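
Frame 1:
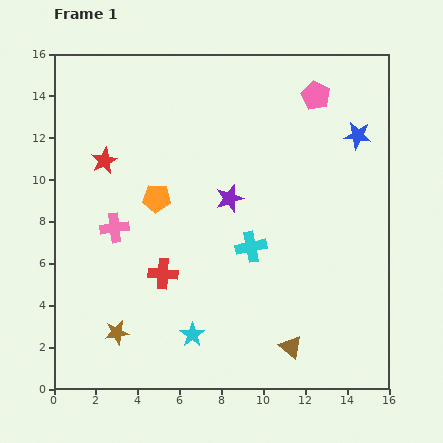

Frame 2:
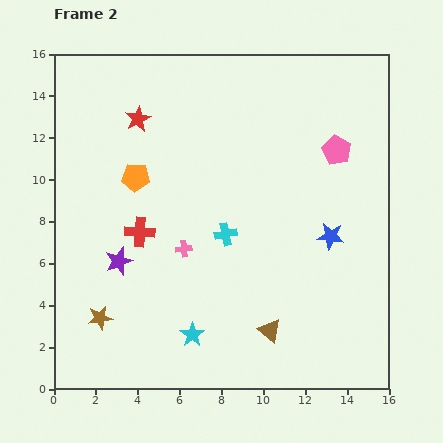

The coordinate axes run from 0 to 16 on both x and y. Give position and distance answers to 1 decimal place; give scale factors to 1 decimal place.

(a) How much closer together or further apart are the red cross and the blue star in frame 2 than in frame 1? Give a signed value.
-2.3

Distance in frame 1: 11.4. Distance in frame 2: 9.1.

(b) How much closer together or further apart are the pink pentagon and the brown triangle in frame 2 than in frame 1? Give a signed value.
-2.9

Distance in frame 1: 12.1. Distance in frame 2: 9.2.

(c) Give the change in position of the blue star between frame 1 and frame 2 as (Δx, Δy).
(-1.3, -4.8)

The blue star was at (14.5, 12.1) in frame 1 and (13.2, 7.3) in frame 2.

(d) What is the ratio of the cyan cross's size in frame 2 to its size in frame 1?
0.7×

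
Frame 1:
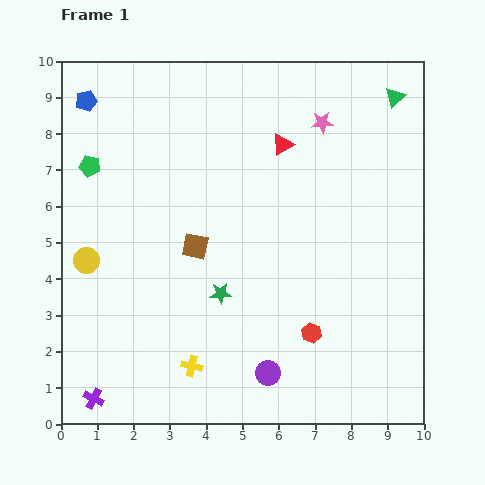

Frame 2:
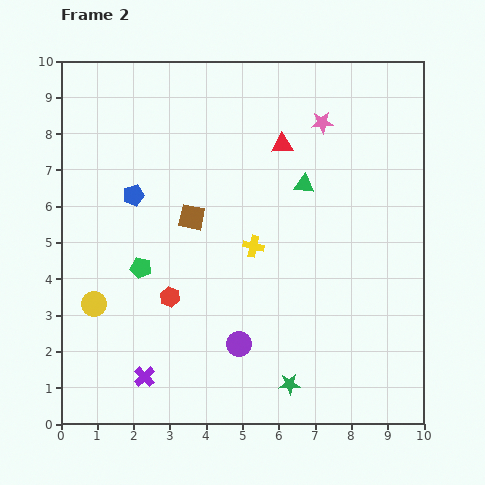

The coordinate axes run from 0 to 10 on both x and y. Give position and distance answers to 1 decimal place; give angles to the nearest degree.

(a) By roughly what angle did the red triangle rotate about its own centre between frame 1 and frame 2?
29° clockwise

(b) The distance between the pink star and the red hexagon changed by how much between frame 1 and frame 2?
+0.6

Distance in frame 1: 5.8. Distance in frame 2: 6.4.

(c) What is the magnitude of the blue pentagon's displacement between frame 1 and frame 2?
2.9

The blue pentagon moved from (0.7, 8.9) to (2.0, 6.3), a distance of √(1.3² + 2.6²) ≈ 2.9.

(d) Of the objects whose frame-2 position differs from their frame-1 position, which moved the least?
the brown square

(moved 0.8)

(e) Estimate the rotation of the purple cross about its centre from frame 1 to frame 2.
20° clockwise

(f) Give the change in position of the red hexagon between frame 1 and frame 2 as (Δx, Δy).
(-3.9, 1.0)

The red hexagon was at (6.9, 2.5) in frame 1 and (3.0, 3.5) in frame 2.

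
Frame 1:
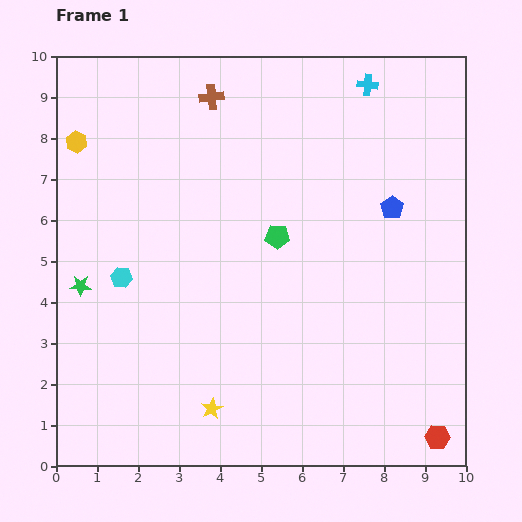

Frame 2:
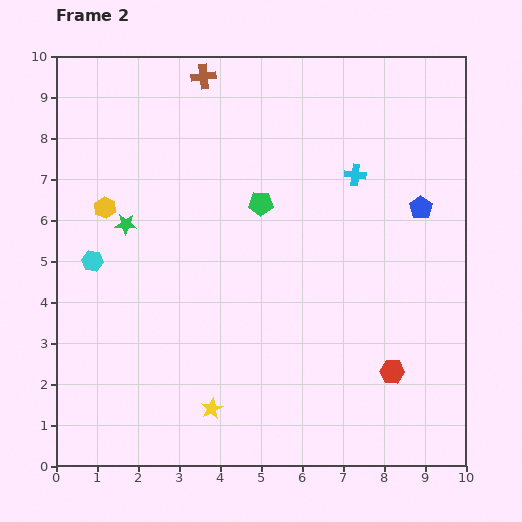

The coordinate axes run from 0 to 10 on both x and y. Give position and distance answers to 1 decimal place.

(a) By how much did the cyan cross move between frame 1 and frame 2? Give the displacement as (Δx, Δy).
(-0.3, -2.2)

The cyan cross was at (7.6, 9.3) in frame 1 and (7.3, 7.1) in frame 2.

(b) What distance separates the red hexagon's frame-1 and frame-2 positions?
1.9

The red hexagon moved from (9.3, 0.7) to (8.2, 2.3), a distance of √(1.1² + 1.6²) ≈ 1.9.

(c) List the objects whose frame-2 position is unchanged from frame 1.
the yellow star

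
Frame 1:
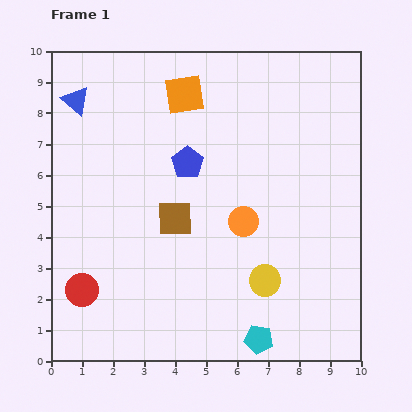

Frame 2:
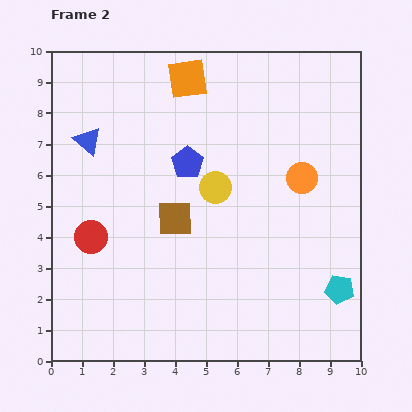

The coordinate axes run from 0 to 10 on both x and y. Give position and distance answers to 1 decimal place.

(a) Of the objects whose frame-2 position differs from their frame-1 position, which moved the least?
the orange square

(moved 0.5)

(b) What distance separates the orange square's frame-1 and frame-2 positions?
0.5

The orange square moved from (4.3, 8.6) to (4.4, 9.1), a distance of √(0.1² + 0.5²) ≈ 0.5.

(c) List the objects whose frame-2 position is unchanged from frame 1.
the brown square, the blue pentagon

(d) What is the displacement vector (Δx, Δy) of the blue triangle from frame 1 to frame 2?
(0.4, -1.3)

The blue triangle was at (0.8, 8.4) in frame 1 and (1.2, 7.1) in frame 2.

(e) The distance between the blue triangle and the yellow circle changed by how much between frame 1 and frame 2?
-4.0

Distance in frame 1: 8.4. Distance in frame 2: 4.4.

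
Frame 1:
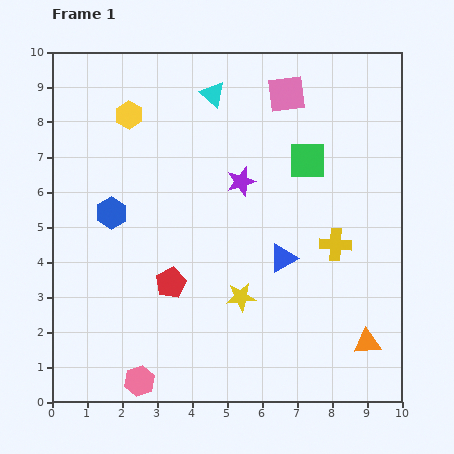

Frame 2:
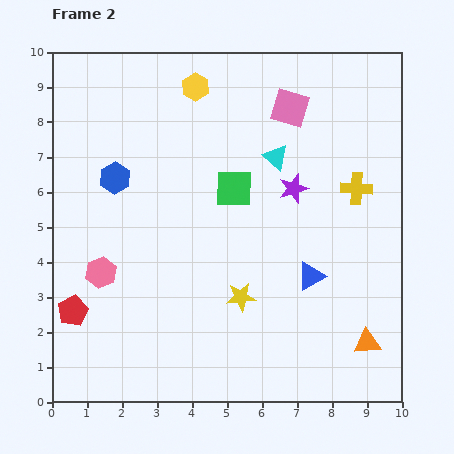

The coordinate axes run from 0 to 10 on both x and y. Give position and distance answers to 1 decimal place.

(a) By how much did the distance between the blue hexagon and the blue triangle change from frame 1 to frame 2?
+1.2

Distance in frame 1: 5.1. Distance in frame 2: 6.3.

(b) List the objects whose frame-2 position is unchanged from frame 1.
the yellow star, the orange triangle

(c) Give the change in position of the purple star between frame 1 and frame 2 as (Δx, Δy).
(1.5, -0.2)

The purple star was at (5.4, 6.3) in frame 1 and (6.9, 6.1) in frame 2.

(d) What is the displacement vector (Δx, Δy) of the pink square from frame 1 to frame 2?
(0.1, -0.4)

The pink square was at (6.7, 8.8) in frame 1 and (6.8, 8.4) in frame 2.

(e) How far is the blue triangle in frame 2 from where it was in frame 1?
0.9

The blue triangle moved from (6.6, 4.1) to (7.4, 3.6), a distance of √(0.8² + 0.5²) ≈ 0.9.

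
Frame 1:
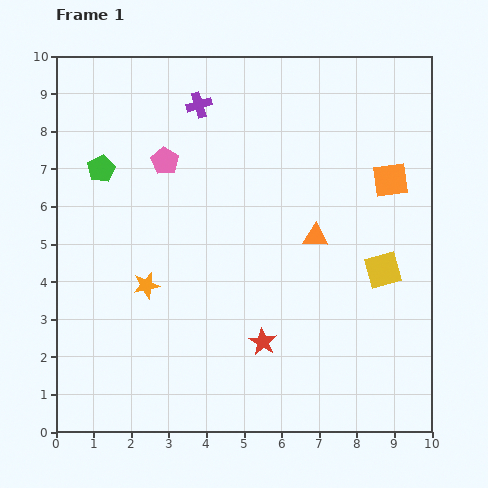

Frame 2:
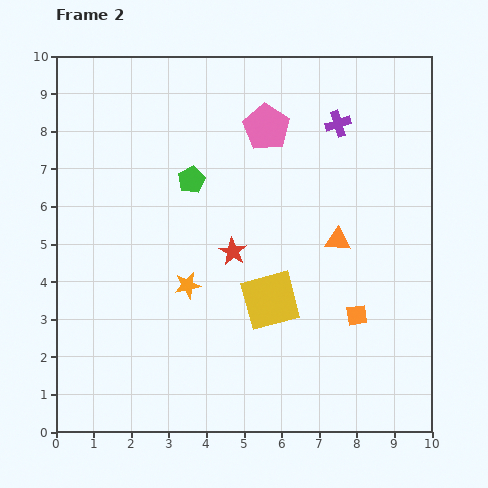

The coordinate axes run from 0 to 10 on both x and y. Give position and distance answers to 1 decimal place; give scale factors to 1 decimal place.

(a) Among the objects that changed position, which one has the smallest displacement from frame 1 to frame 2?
the orange triangle

(moved 0.6)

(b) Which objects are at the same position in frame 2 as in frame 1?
none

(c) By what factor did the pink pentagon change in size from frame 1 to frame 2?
1.7×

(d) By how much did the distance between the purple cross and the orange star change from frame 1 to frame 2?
+0.9

Distance in frame 1: 5.0. Distance in frame 2: 5.9.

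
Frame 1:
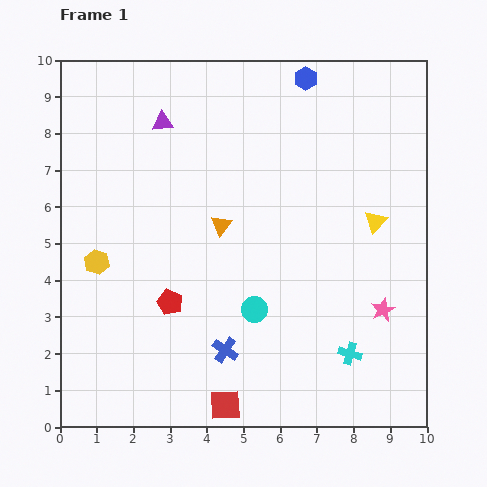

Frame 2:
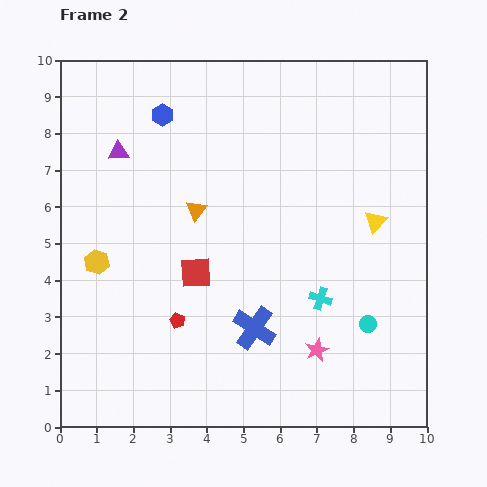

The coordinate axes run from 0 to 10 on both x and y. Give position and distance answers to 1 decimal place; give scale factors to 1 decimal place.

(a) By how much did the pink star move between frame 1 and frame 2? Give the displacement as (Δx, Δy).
(-1.8, -1.1)

The pink star was at (8.8, 3.2) in frame 1 and (7.0, 2.1) in frame 2.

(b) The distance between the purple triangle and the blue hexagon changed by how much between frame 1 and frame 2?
-2.5

Distance in frame 1: 4.1. Distance in frame 2: 1.6.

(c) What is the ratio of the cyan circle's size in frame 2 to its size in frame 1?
0.7×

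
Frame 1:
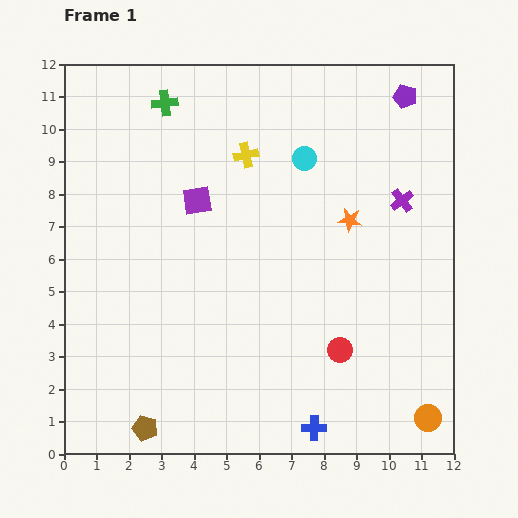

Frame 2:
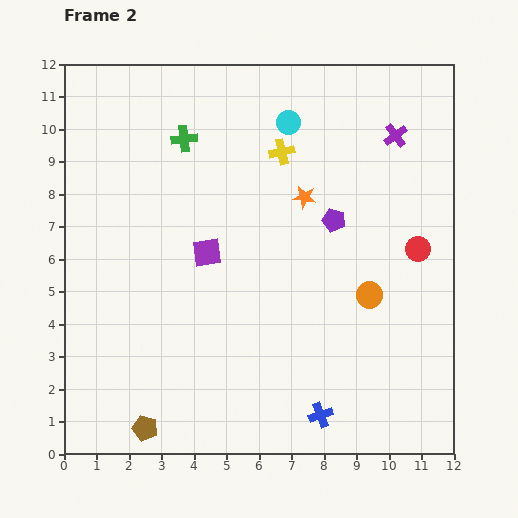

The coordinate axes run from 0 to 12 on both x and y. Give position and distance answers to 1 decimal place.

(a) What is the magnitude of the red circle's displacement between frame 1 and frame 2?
3.9

The red circle moved from (8.5, 3.2) to (10.9, 6.3), a distance of √(2.4² + 3.1²) ≈ 3.9.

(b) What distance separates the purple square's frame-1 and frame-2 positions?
1.6

The purple square moved from (4.1, 7.8) to (4.4, 6.2), a distance of √(0.3² + 1.6²) ≈ 1.6.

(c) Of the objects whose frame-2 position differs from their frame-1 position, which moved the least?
the blue cross

(moved 0.4)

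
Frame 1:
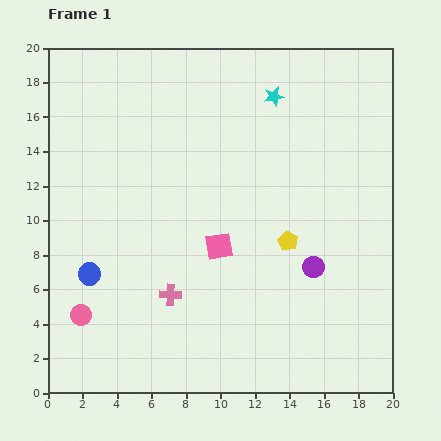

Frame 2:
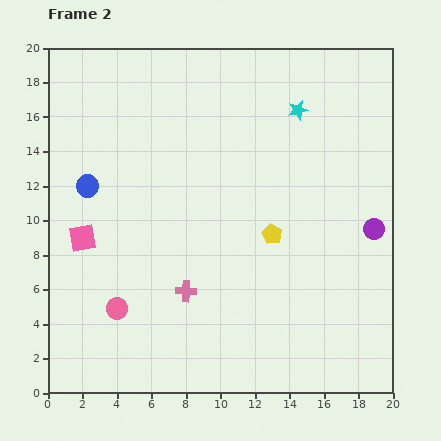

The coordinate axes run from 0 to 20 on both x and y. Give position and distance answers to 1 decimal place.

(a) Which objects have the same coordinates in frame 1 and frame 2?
none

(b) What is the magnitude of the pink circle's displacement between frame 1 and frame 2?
2.1

The pink circle moved from (1.9, 4.5) to (4.0, 4.9), a distance of √(2.1² + 0.4²) ≈ 2.1.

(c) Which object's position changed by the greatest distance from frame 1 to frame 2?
the pink square

(moved 7.9; next 5.1)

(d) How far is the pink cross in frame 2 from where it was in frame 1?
0.9

The pink cross moved from (7.1, 5.7) to (8.0, 5.9), a distance of √(0.9² + 0.2²) ≈ 0.9.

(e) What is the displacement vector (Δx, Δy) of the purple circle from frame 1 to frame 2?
(3.5, 2.2)

The purple circle was at (15.4, 7.3) in frame 1 and (18.9, 9.5) in frame 2.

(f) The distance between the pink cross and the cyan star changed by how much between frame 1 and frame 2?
-0.7

Distance in frame 1: 13.0. Distance in frame 2: 12.3.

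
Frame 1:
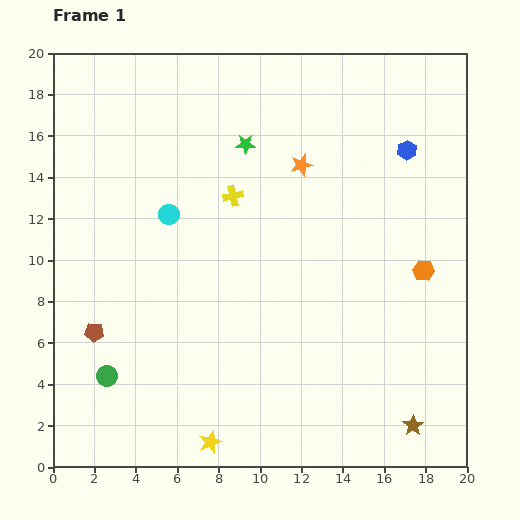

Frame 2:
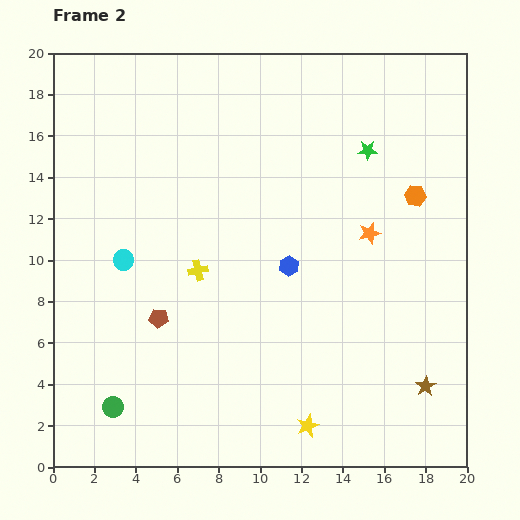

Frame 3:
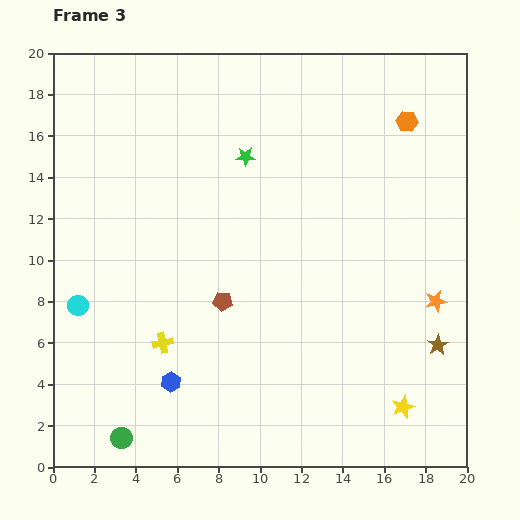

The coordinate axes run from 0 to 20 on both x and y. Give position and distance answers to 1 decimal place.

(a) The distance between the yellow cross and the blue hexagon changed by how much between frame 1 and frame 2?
-4.3

Distance in frame 1: 8.7. Distance in frame 2: 4.4.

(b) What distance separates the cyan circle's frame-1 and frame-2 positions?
3.1

The cyan circle moved from (5.6, 12.2) to (3.4, 10.0), a distance of √(2.2² + 2.2²) ≈ 3.1.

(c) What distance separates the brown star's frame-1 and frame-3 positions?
4.1

The brown star moved from (17.4, 2.0) to (18.6, 5.9), a distance of √(1.2² + 3.9²) ≈ 4.1.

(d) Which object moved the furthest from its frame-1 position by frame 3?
the blue hexagon

(moved 16.0; next 9.5)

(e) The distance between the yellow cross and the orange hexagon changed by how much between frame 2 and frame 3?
+4.8

Distance in frame 2: 11.1. Distance in frame 3: 15.9.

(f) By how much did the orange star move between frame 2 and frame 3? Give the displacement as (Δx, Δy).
(3.2, -3.3)

The orange star was at (15.3, 11.3) in frame 2 and (18.5, 8.0) in frame 3.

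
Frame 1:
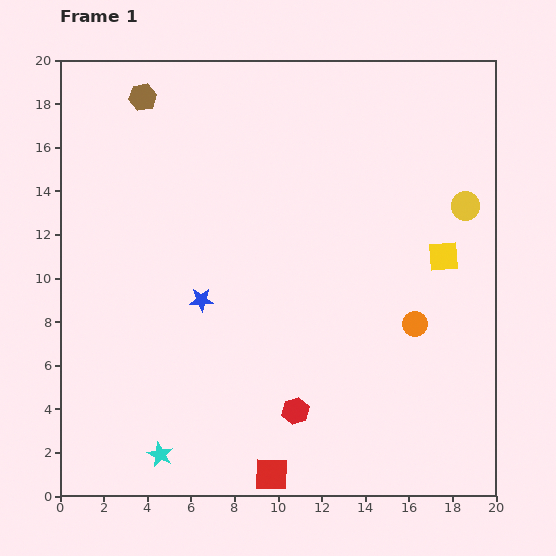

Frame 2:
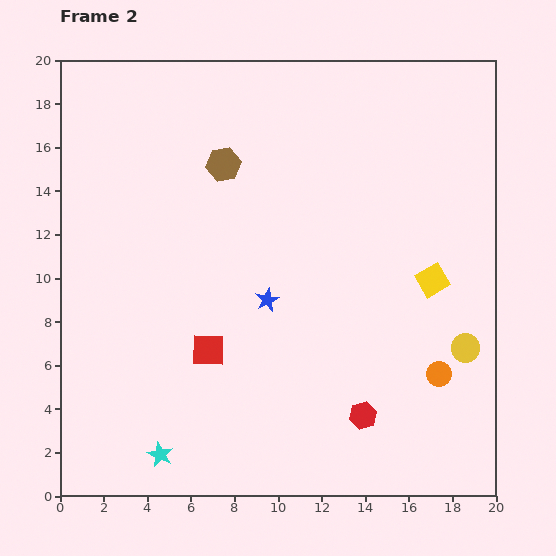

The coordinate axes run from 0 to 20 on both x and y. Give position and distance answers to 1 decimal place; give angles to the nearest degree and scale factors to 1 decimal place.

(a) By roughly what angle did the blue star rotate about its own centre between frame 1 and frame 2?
25° counter-clockwise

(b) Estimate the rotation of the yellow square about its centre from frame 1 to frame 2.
26° counter-clockwise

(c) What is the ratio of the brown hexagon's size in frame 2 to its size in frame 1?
1.3×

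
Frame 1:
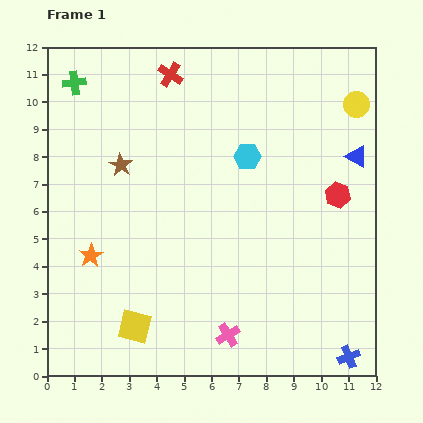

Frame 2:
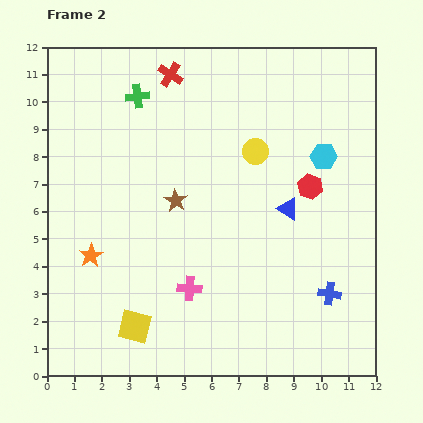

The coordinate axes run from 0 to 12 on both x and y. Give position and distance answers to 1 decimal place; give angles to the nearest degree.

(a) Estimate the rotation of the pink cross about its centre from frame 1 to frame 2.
35° clockwise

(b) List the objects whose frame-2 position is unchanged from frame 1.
the orange star, the yellow square, the red cross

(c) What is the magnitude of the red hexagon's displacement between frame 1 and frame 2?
1.0

The red hexagon moved from (10.6, 6.6) to (9.6, 6.9), a distance of √(1.0² + 0.3²) ≈ 1.0.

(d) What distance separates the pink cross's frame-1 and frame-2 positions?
2.2

The pink cross moved from (6.6, 1.5) to (5.2, 3.2), a distance of √(1.4² + 1.7²) ≈ 2.2.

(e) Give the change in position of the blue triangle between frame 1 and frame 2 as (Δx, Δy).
(-2.5, -1.9)

The blue triangle was at (11.3, 8.0) in frame 1 and (8.8, 6.1) in frame 2.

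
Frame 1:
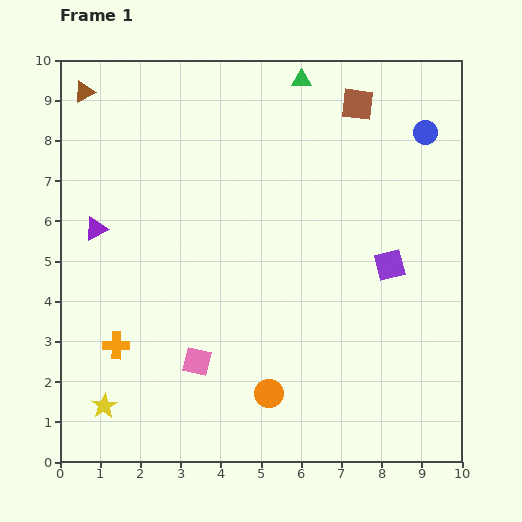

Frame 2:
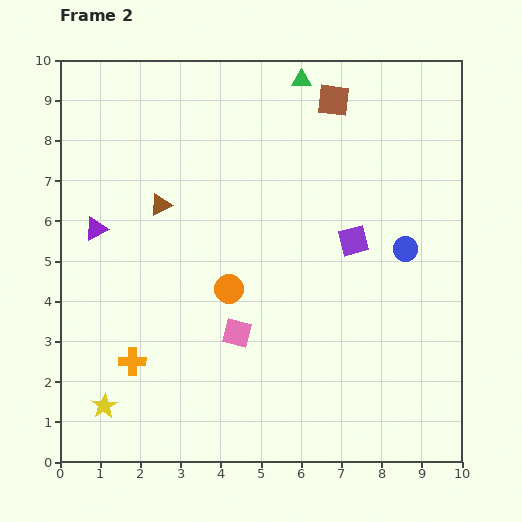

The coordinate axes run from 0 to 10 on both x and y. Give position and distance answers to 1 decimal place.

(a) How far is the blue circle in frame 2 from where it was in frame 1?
2.9

The blue circle moved from (9.1, 8.2) to (8.6, 5.3), a distance of √(0.5² + 2.9²) ≈ 2.9.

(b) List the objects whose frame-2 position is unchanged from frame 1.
the yellow star, the green triangle, the purple triangle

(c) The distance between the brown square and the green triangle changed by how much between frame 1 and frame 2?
-0.6

Distance in frame 1: 1.5. Distance in frame 2: 0.9.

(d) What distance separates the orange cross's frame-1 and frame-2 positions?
0.6

The orange cross moved from (1.4, 2.9) to (1.8, 2.5), a distance of √(0.4² + 0.4²) ≈ 0.6.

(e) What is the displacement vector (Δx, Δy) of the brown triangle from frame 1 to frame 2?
(1.9, -2.8)

The brown triangle was at (0.6, 9.2) in frame 1 and (2.5, 6.4) in frame 2.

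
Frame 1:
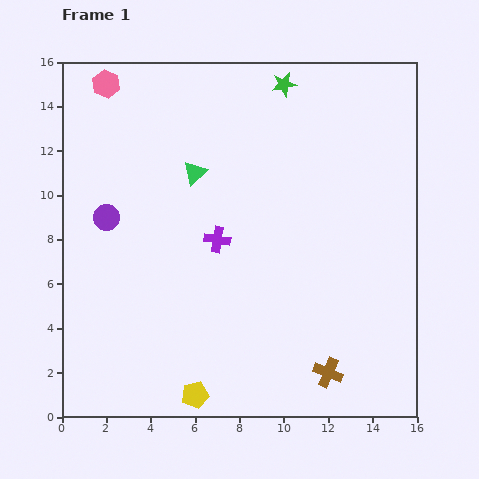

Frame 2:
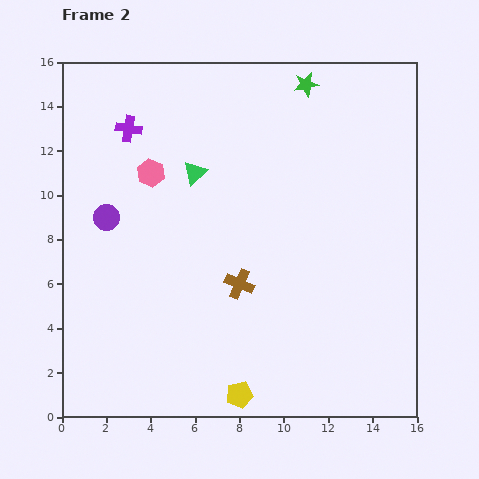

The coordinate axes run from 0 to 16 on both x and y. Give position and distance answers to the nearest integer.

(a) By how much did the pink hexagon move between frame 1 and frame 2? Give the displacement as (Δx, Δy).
(2, -4)

The pink hexagon was at (2, 15) in frame 1 and (4, 11) in frame 2.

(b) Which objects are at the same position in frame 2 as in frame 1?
the purple circle, the green triangle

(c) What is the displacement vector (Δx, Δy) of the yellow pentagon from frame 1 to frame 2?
(2, 0)

The yellow pentagon was at (6, 1) in frame 1 and (8, 1) in frame 2.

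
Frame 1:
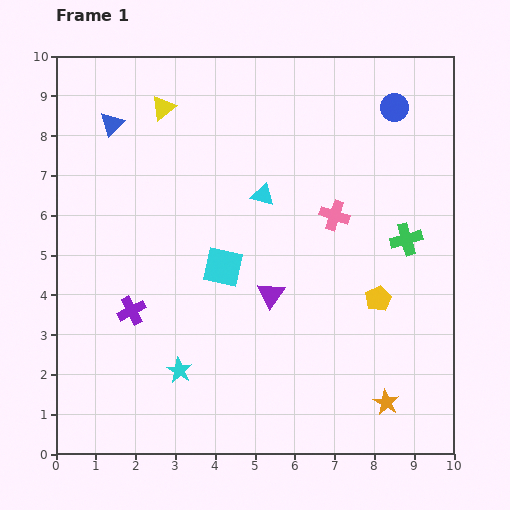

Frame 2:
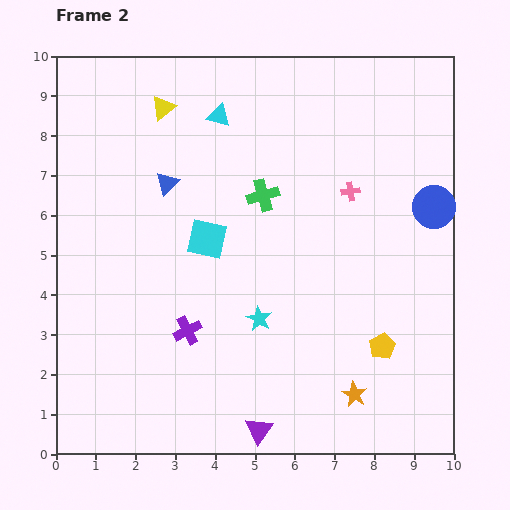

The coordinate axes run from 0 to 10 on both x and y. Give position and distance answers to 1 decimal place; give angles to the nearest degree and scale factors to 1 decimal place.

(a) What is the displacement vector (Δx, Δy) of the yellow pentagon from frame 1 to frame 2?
(0.1, -1.2)

The yellow pentagon was at (8.1, 3.9) in frame 1 and (8.2, 2.7) in frame 2.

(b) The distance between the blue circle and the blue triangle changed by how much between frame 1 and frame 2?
-0.4

Distance in frame 1: 7.1. Distance in frame 2: 6.7.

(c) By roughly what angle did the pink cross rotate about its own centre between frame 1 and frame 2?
27° counter-clockwise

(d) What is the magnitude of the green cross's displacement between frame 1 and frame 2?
3.8

The green cross moved from (8.8, 5.4) to (5.2, 6.5), a distance of √(3.6² + 1.1²) ≈ 3.8.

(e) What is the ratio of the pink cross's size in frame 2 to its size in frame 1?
0.6×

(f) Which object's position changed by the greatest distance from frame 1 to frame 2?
the green cross

(moved 3.8; next 3.4)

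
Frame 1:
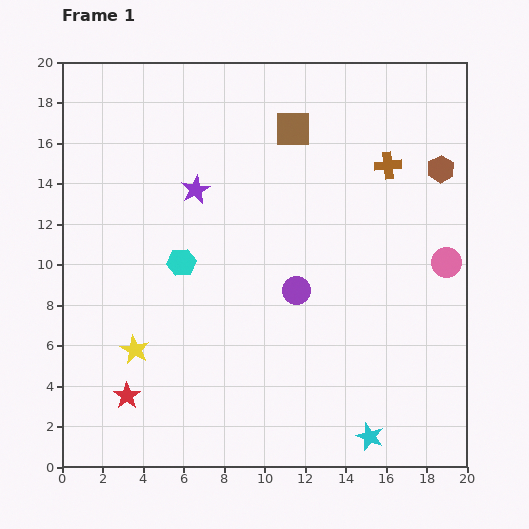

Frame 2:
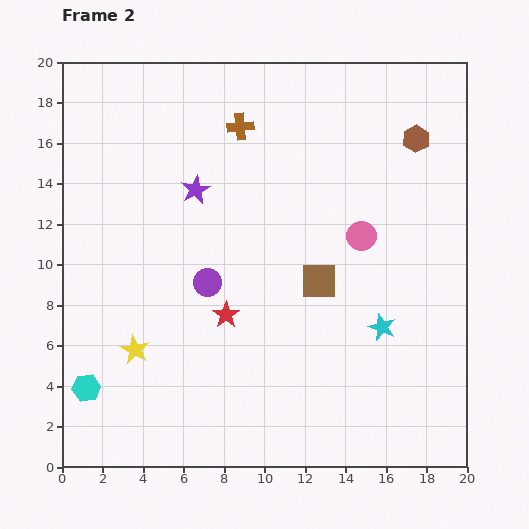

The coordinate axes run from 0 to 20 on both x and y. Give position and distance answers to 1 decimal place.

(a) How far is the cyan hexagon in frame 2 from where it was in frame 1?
7.8

The cyan hexagon moved from (5.9, 10.1) to (1.2, 3.9), a distance of √(4.7² + 6.2²) ≈ 7.8.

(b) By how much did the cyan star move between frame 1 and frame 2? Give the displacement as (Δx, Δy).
(0.6, 5.4)

The cyan star was at (15.2, 1.5) in frame 1 and (15.8, 6.9) in frame 2.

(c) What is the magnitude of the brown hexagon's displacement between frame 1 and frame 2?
1.9

The brown hexagon moved from (18.7, 14.7) to (17.5, 16.2), a distance of √(1.2² + 1.5²) ≈ 1.9.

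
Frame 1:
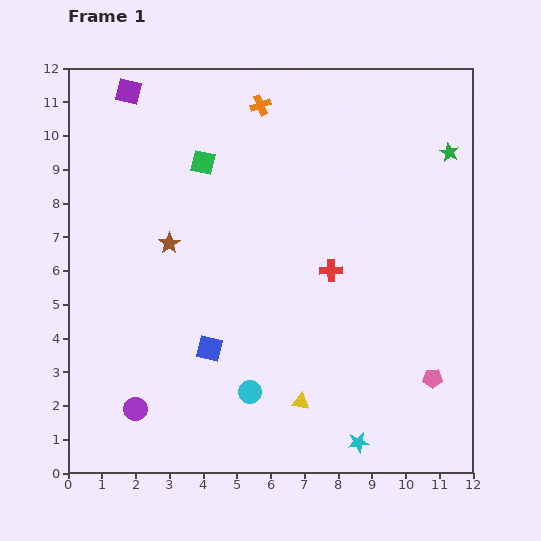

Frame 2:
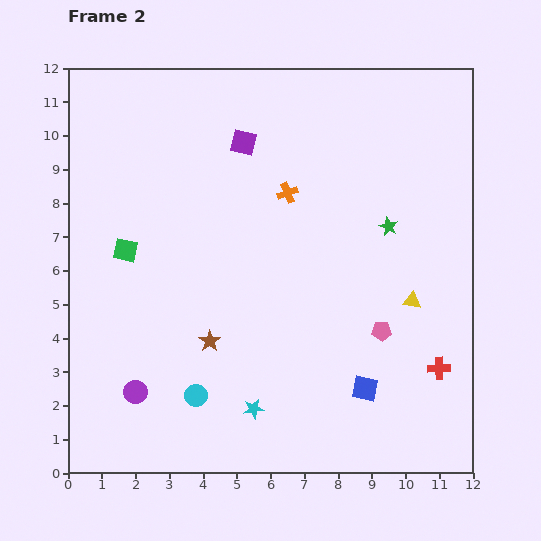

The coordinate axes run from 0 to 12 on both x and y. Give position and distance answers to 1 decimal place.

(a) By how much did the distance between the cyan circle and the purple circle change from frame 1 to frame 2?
-1.6

Distance in frame 1: 3.4. Distance in frame 2: 1.8.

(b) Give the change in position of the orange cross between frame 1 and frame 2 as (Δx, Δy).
(0.8, -2.6)

The orange cross was at (5.7, 10.9) in frame 1 and (6.5, 8.3) in frame 2.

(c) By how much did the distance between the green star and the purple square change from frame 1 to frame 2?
-4.7

Distance in frame 1: 9.7. Distance in frame 2: 5.0.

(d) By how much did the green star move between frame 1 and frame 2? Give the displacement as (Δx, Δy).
(-1.8, -2.2)

The green star was at (11.3, 9.5) in frame 1 and (9.5, 7.3) in frame 2.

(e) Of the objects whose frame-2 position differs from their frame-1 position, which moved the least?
the purple circle

(moved 0.5)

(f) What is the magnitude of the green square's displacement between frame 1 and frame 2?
3.5

The green square moved from (4.0, 9.2) to (1.7, 6.6), a distance of √(2.3² + 2.6²) ≈ 3.5.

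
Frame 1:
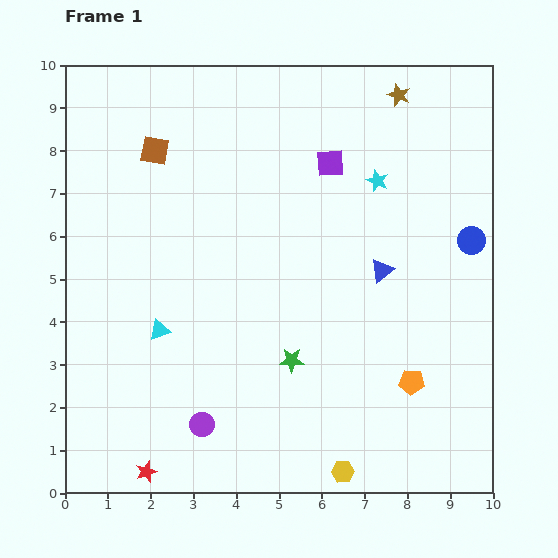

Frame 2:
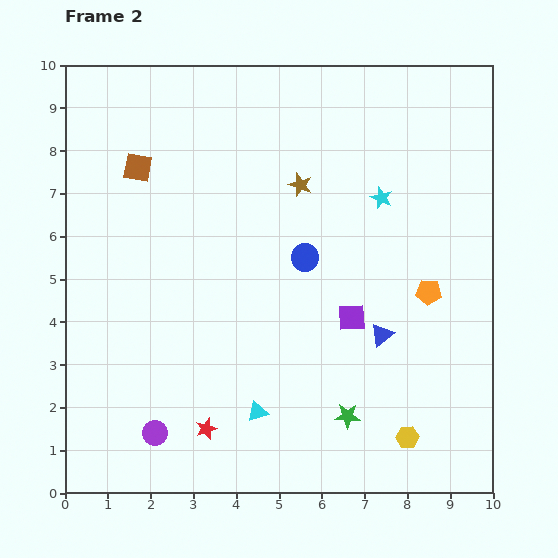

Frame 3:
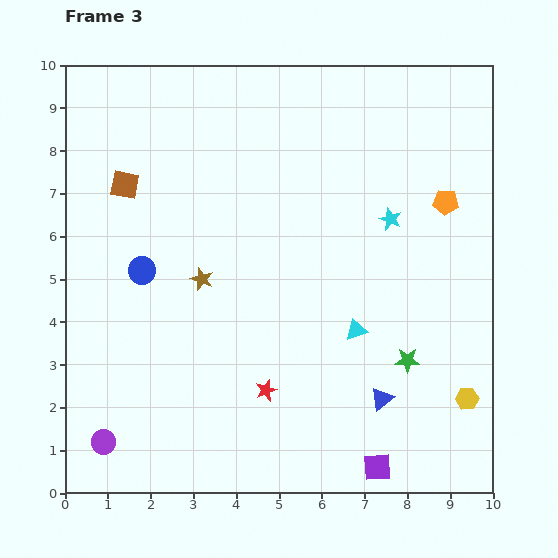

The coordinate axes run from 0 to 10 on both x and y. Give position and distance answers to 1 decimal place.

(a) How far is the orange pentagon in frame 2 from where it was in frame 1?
2.1

The orange pentagon moved from (8.1, 2.6) to (8.5, 4.7), a distance of √(0.4² + 2.1²) ≈ 2.1.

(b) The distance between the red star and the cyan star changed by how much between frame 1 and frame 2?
-1.9

Distance in frame 1: 8.7. Distance in frame 2: 6.8.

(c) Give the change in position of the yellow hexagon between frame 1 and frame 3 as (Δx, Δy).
(2.9, 1.7)

The yellow hexagon was at (6.5, 0.5) in frame 1 and (9.4, 2.2) in frame 3.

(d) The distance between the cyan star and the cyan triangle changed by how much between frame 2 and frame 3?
-3.1

Distance in frame 2: 5.8. Distance in frame 3: 2.7.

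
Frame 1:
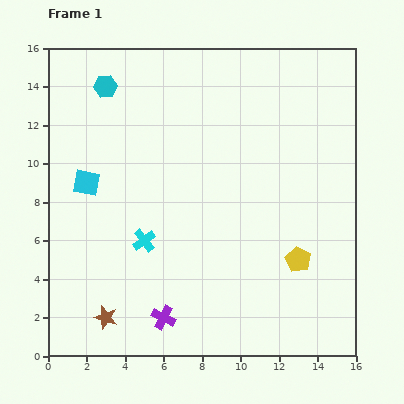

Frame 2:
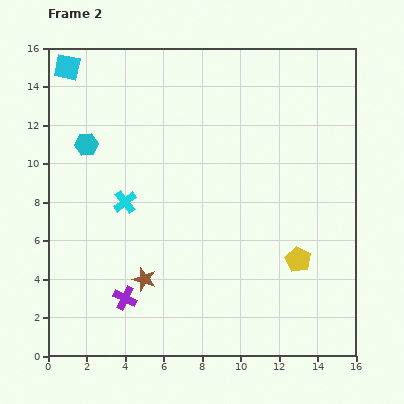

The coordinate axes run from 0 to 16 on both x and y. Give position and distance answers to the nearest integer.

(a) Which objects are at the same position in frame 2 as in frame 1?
the yellow pentagon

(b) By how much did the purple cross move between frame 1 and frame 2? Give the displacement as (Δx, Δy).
(-2, 1)

The purple cross was at (6, 2) in frame 1 and (4, 3) in frame 2.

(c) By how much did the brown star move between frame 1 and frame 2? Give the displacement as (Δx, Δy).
(2, 2)

The brown star was at (3, 2) in frame 1 and (5, 4) in frame 2.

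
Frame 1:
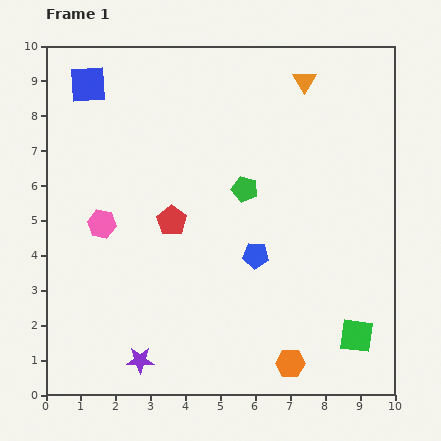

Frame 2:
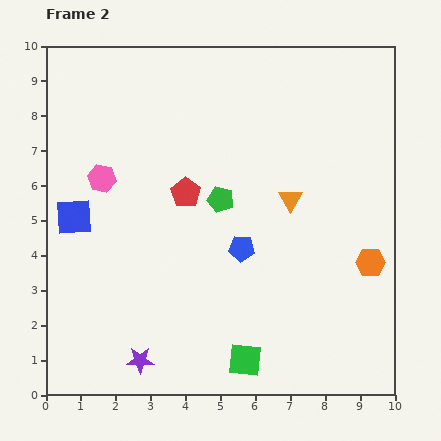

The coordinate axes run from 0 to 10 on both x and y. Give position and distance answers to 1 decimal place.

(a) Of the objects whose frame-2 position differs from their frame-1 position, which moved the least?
the blue pentagon

(moved 0.4)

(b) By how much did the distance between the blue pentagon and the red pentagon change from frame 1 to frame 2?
-0.3

Distance in frame 1: 2.6. Distance in frame 2: 2.3.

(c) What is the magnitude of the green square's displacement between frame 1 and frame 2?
3.3

The green square moved from (8.9, 1.7) to (5.7, 1.0), a distance of √(3.2² + 0.7²) ≈ 3.3.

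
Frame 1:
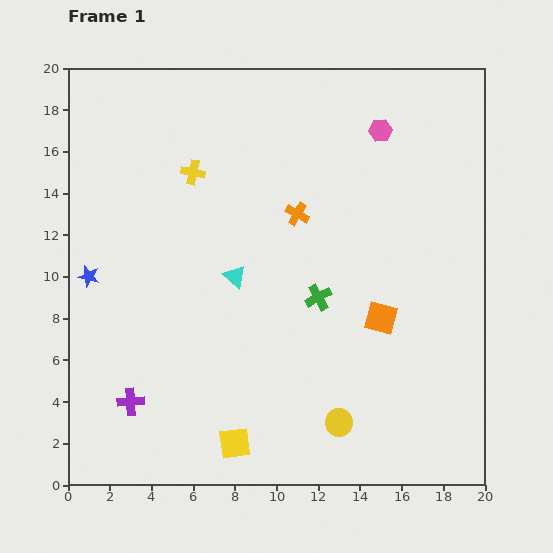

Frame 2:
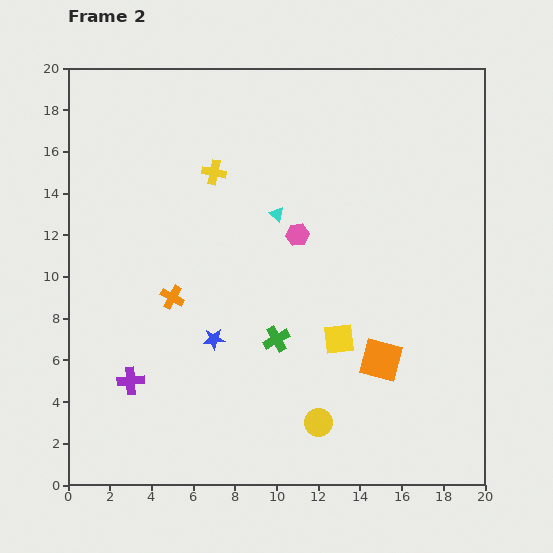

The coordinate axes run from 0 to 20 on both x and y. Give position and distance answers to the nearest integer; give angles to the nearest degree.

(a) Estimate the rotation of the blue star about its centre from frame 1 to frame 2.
17° counter-clockwise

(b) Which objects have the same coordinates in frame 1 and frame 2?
none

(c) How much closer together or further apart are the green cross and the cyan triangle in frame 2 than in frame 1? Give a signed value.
+2

Distance in frame 1: 4. Distance in frame 2: 6.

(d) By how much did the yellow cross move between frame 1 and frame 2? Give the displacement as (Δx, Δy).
(1, 0)

The yellow cross was at (6, 15) in frame 1 and (7, 15) in frame 2.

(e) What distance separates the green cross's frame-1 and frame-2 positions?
3

The green cross moved from (12, 9) to (10, 7), a distance of √(2² + 2²) ≈ 3.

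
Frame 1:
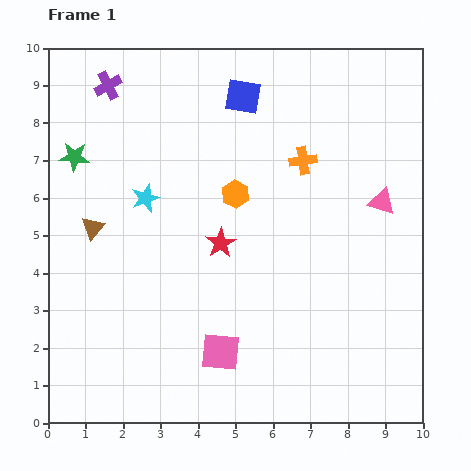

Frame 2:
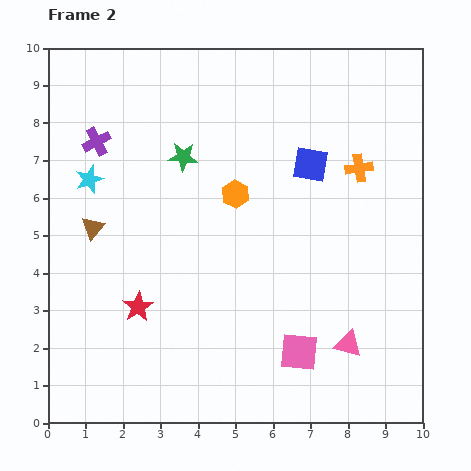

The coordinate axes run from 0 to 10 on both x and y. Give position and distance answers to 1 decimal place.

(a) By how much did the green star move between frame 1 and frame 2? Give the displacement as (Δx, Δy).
(2.9, 0.0)

The green star was at (0.7, 7.1) in frame 1 and (3.6, 7.1) in frame 2.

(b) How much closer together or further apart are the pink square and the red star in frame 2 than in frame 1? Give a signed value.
+1.6

Distance in frame 1: 2.9. Distance in frame 2: 4.5.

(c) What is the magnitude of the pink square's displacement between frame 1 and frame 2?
2.1

The pink square moved from (4.6, 1.9) to (6.7, 1.9), a distance of √(2.1² + 0.0²) ≈ 2.1.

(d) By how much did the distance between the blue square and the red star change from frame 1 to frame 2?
+2.1

Distance in frame 1: 3.9. Distance in frame 2: 6.0.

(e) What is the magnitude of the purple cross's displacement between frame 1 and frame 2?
1.5

The purple cross moved from (1.6, 9.0) to (1.3, 7.5), a distance of √(0.3² + 1.5²) ≈ 1.5.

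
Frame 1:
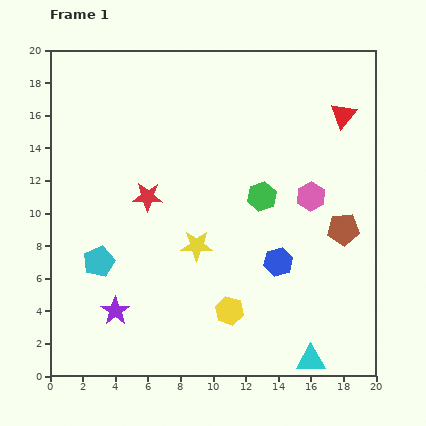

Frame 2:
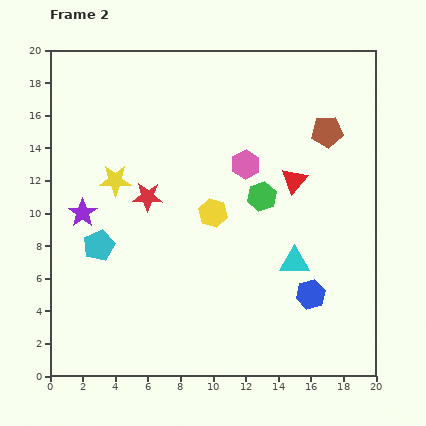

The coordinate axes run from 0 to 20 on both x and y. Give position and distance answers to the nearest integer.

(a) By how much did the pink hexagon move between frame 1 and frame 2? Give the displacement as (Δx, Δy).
(-4, 2)

The pink hexagon was at (16, 11) in frame 1 and (12, 13) in frame 2.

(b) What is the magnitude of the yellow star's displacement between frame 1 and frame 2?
6

The yellow star moved from (9, 8) to (4, 12), a distance of √(5² + 4²) ≈ 6.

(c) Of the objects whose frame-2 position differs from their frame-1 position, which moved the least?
the cyan pentagon

(moved 1)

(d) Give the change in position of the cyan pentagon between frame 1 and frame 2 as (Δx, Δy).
(0, 1)

The cyan pentagon was at (3, 7) in frame 1 and (3, 8) in frame 2.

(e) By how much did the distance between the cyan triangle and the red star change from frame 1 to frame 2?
-4

Distance in frame 1: 14. Distance in frame 2: 10.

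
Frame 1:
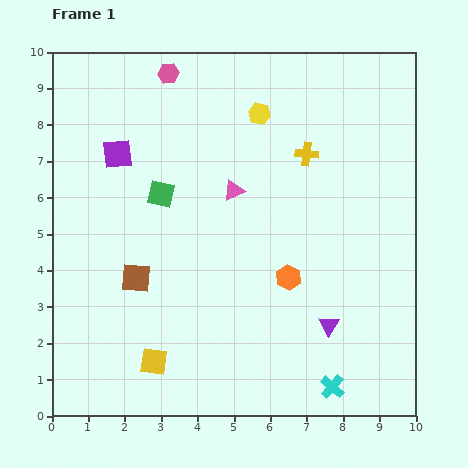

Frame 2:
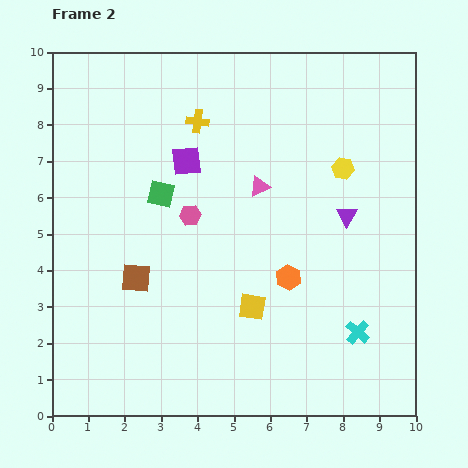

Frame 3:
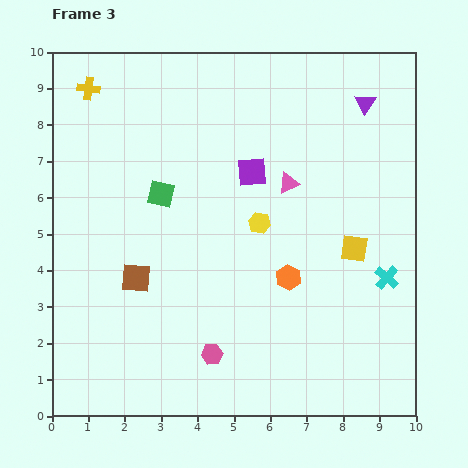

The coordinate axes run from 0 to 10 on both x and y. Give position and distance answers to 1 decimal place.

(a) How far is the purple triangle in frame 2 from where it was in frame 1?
3.0

The purple triangle moved from (7.6, 2.5) to (8.1, 5.5), a distance of √(0.5² + 3.0²) ≈ 3.0.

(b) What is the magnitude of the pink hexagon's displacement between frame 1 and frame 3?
7.8

The pink hexagon moved from (3.2, 9.4) to (4.4, 1.7), a distance of √(1.2² + 7.7²) ≈ 7.8.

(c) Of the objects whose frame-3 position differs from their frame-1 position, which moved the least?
the pink triangle

(moved 1.5)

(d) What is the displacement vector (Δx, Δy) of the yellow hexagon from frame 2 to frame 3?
(-2.3, -1.5)

The yellow hexagon was at (8.0, 6.8) in frame 2 and (5.7, 5.3) in frame 3.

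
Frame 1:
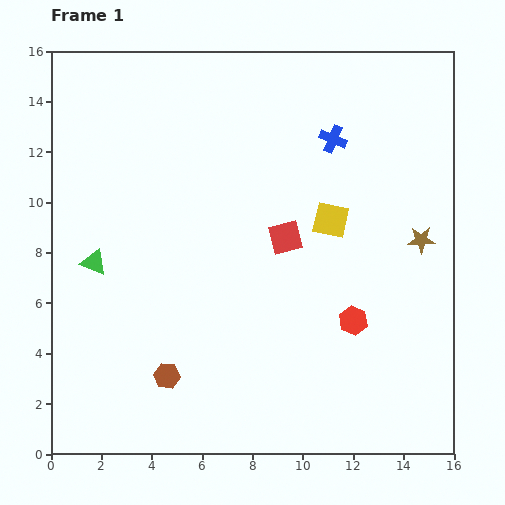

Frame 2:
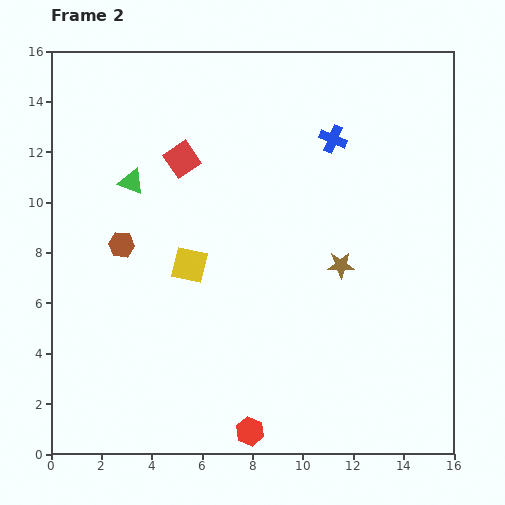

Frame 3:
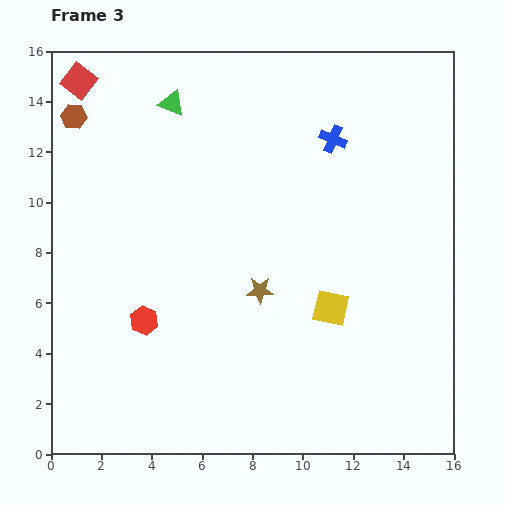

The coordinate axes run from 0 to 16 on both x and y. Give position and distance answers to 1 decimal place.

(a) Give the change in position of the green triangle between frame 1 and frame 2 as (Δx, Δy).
(1.5, 3.2)

The green triangle was at (1.7, 7.6) in frame 1 and (3.2, 10.8) in frame 2.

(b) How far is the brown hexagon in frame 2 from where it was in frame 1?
5.5

The brown hexagon moved from (4.6, 3.1) to (2.8, 8.3), a distance of √(1.8² + 5.2²) ≈ 5.5.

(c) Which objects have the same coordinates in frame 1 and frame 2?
the blue cross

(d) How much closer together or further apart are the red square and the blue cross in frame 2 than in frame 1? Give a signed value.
+1.8

Distance in frame 1: 4.3. Distance in frame 2: 6.1.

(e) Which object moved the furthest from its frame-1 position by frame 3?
the brown hexagon

(moved 10.9; next 10.3)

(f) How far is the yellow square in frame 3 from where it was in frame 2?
5.9

The yellow square moved from (5.5, 7.5) to (11.1, 5.8), a distance of √(5.6² + 1.7²) ≈ 5.9.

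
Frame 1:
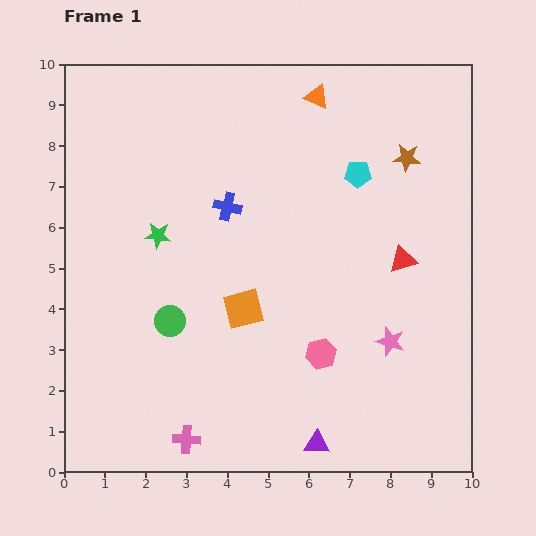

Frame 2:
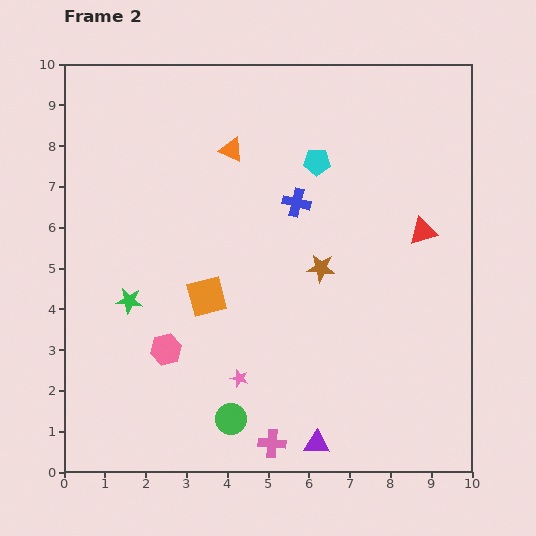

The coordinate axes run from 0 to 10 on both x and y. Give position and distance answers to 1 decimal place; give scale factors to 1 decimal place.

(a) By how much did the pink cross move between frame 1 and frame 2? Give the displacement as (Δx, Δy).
(2.1, -0.1)

The pink cross was at (3.0, 0.8) in frame 1 and (5.1, 0.7) in frame 2.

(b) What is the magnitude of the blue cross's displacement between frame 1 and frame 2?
1.7

The blue cross moved from (4.0, 6.5) to (5.7, 6.6), a distance of √(1.7² + 0.1²) ≈ 1.7.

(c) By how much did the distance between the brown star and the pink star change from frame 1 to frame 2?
-1.1

Distance in frame 1: 4.5. Distance in frame 2: 3.4.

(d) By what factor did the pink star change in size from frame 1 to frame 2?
0.6×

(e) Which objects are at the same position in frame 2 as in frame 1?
the purple triangle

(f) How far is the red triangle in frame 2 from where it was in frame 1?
0.9

The red triangle moved from (8.3, 5.2) to (8.8, 5.9), a distance of √(0.5² + 0.7²) ≈ 0.9.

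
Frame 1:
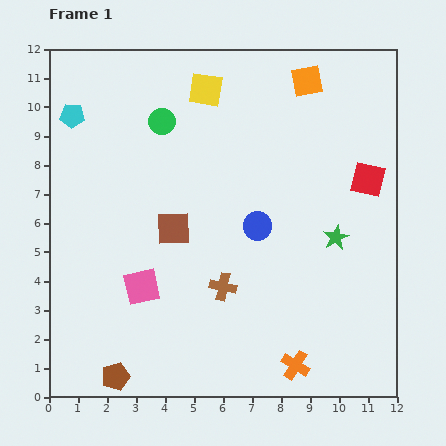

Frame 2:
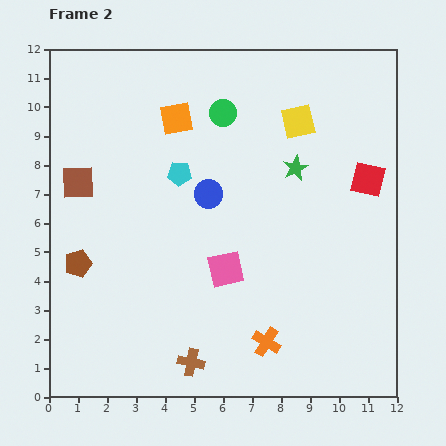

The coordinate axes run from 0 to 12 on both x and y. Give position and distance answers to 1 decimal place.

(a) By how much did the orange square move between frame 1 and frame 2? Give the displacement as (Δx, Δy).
(-4.5, -1.3)

The orange square was at (8.9, 10.9) in frame 1 and (4.4, 9.6) in frame 2.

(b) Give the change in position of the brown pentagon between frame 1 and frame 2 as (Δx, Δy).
(-1.3, 3.9)

The brown pentagon was at (2.3, 0.7) in frame 1 and (1.0, 4.6) in frame 2.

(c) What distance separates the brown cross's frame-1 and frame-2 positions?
2.8

The brown cross moved from (6.0, 3.8) to (4.9, 1.2), a distance of √(1.1² + 2.6²) ≈ 2.8.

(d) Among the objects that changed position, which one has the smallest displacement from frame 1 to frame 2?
the orange cross

(moved 1.3)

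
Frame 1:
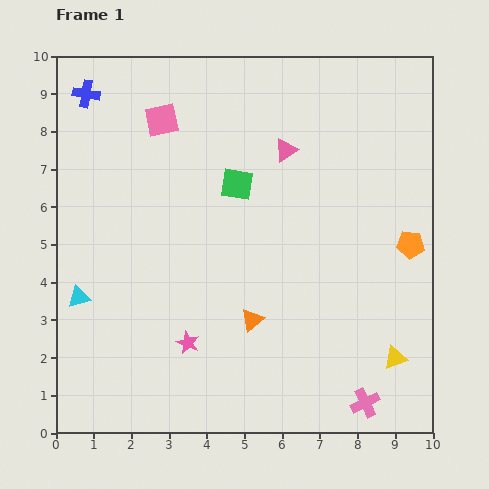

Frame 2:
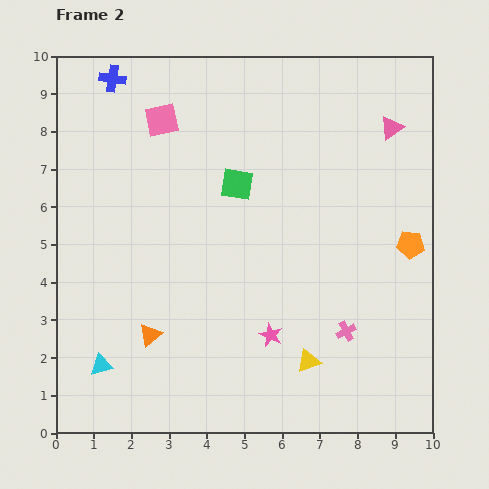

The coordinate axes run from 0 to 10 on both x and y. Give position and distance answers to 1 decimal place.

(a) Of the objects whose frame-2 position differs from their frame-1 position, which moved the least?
the blue cross

(moved 0.8)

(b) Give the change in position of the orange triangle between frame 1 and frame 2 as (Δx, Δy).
(-2.7, -0.4)

The orange triangle was at (5.2, 3.0) in frame 1 and (2.5, 2.6) in frame 2.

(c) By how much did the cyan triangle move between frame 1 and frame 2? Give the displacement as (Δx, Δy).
(0.6, -1.8)

The cyan triangle was at (0.6, 3.6) in frame 1 and (1.2, 1.8) in frame 2.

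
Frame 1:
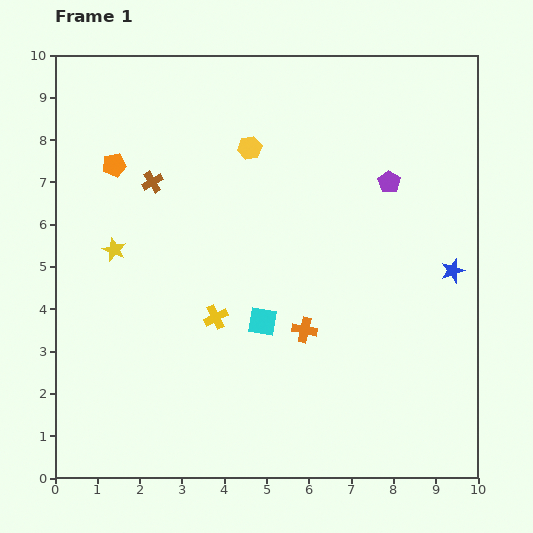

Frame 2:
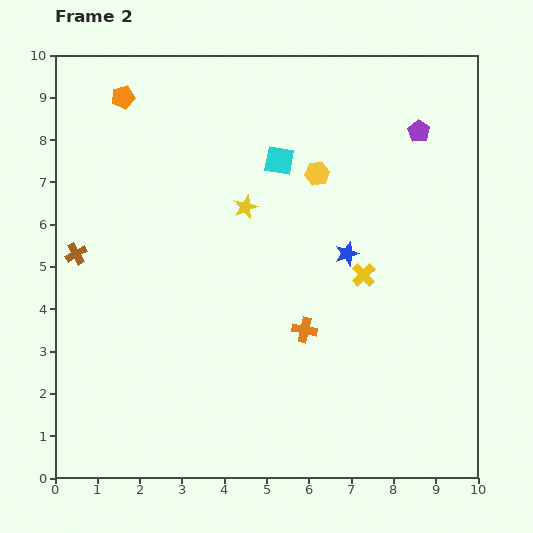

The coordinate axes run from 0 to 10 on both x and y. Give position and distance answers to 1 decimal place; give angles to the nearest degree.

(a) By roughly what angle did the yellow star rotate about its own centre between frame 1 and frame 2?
26° clockwise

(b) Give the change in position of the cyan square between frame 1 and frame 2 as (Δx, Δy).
(0.4, 3.8)

The cyan square was at (4.9, 3.7) in frame 1 and (5.3, 7.5) in frame 2.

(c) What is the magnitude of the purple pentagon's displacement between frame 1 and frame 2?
1.4

The purple pentagon moved from (7.9, 7.0) to (8.6, 8.2), a distance of √(0.7² + 1.2²) ≈ 1.4.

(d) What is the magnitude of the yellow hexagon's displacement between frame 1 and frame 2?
1.7

The yellow hexagon moved from (4.6, 7.8) to (6.2, 7.2), a distance of √(1.6² + 0.6²) ≈ 1.7.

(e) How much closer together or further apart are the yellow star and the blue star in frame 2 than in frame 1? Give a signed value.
-5.4

Distance in frame 1: 8.0. Distance in frame 2: 2.6.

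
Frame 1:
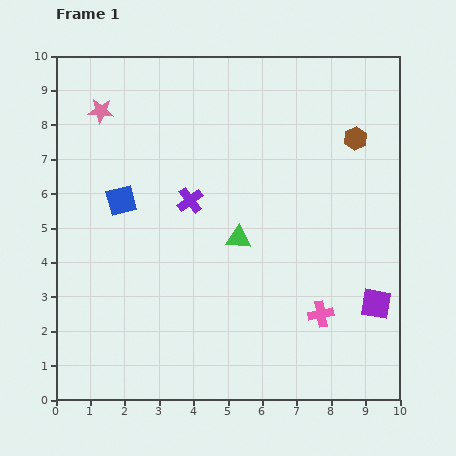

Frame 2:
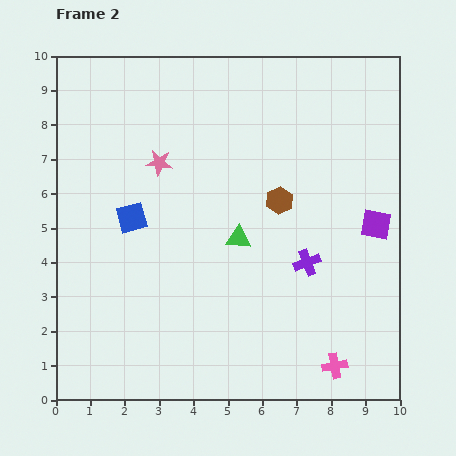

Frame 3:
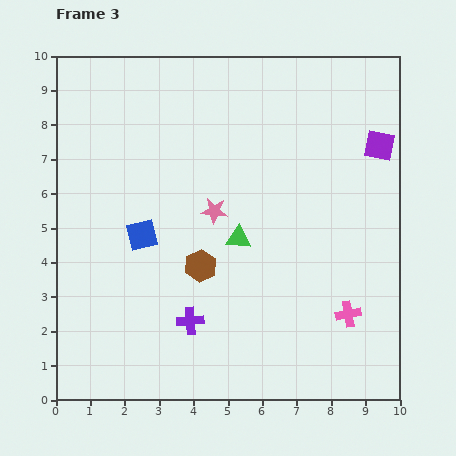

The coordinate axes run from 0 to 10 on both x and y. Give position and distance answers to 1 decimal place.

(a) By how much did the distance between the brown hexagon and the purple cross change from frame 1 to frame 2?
-3.1

Distance in frame 1: 5.1. Distance in frame 2: 2.0.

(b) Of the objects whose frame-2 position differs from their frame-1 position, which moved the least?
the blue square

(moved 0.6)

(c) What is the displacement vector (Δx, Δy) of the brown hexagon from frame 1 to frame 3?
(-4.5, -3.7)

The brown hexagon was at (8.7, 7.6) in frame 1 and (4.2, 3.9) in frame 3.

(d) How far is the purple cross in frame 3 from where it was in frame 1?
3.5

The purple cross moved from (3.9, 5.8) to (3.9, 2.3), a distance of √(0.0² + 3.5²) ≈ 3.5.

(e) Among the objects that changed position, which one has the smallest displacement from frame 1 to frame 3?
the pink cross

(moved 0.8)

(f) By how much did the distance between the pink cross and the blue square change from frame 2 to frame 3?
-0.9

Distance in frame 2: 7.3. Distance in frame 3: 6.4.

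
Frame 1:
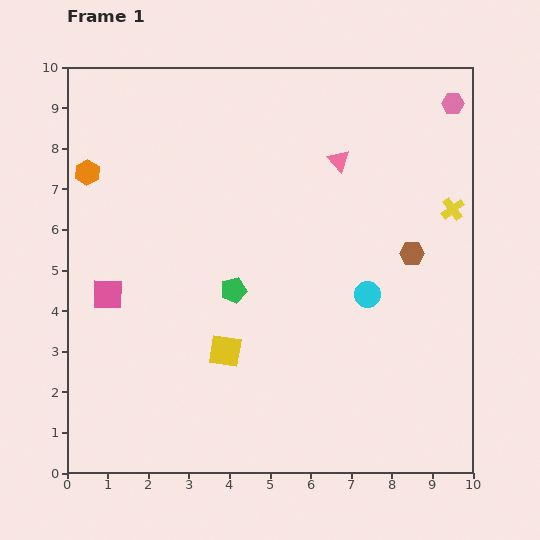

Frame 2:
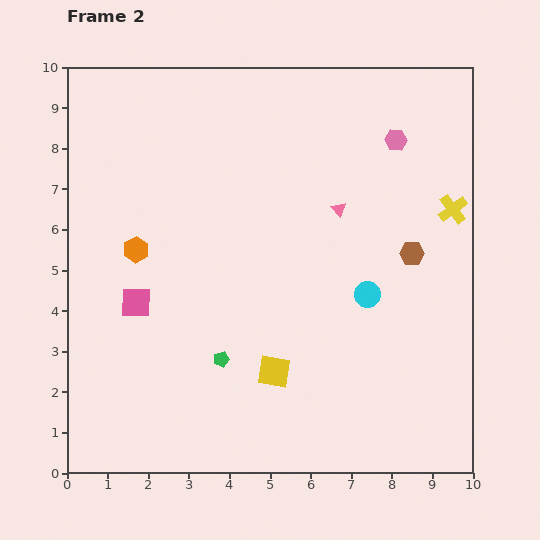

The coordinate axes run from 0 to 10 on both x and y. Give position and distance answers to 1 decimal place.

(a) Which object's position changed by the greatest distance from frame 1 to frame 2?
the orange hexagon

(moved 2.2; next 1.7)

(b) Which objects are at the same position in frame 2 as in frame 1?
the cyan circle, the brown hexagon, the yellow cross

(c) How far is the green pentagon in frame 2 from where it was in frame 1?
1.7

The green pentagon moved from (4.1, 4.5) to (3.8, 2.8), a distance of √(0.3² + 1.7²) ≈ 1.7.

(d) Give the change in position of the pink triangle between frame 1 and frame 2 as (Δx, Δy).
(0.0, -1.2)

The pink triangle was at (6.7, 7.7) in frame 1 and (6.7, 6.5) in frame 2.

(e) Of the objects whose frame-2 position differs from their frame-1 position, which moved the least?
the pink square

(moved 0.7)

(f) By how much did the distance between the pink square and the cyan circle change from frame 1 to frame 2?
-0.7

Distance in frame 1: 6.4. Distance in frame 2: 5.7.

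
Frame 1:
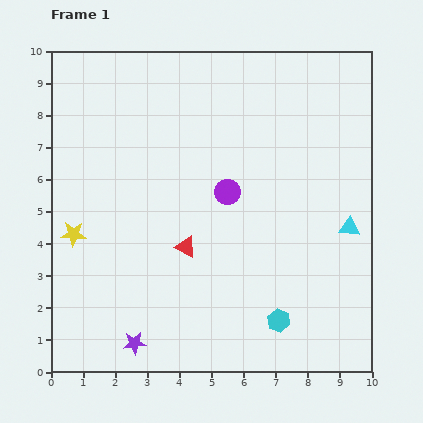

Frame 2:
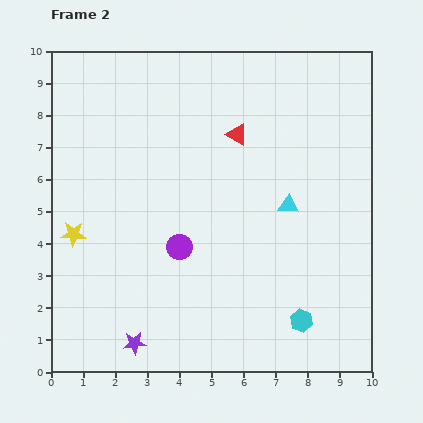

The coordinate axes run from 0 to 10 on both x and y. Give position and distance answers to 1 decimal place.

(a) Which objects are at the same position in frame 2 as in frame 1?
the yellow star, the purple star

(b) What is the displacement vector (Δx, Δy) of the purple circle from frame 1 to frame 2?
(-1.5, -1.7)

The purple circle was at (5.5, 5.6) in frame 1 and (4.0, 3.9) in frame 2.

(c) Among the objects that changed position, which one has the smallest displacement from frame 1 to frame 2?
the cyan hexagon

(moved 0.7)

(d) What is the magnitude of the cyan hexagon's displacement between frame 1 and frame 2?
0.7

The cyan hexagon moved from (7.1, 1.6) to (7.8, 1.6), a distance of √(0.7² + 0.0²) ≈ 0.7.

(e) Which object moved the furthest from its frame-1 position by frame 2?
the red triangle

(moved 3.8; next 2.3)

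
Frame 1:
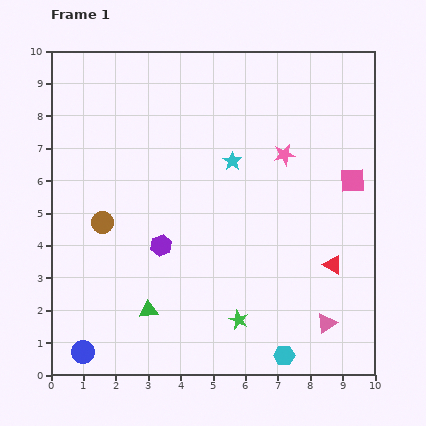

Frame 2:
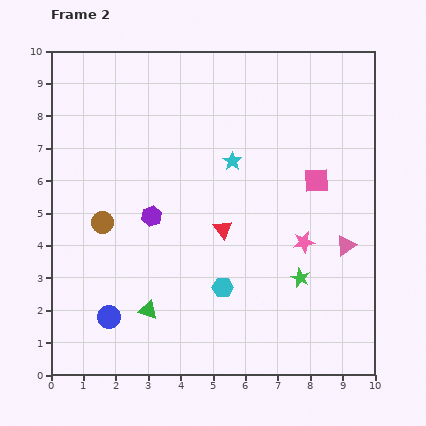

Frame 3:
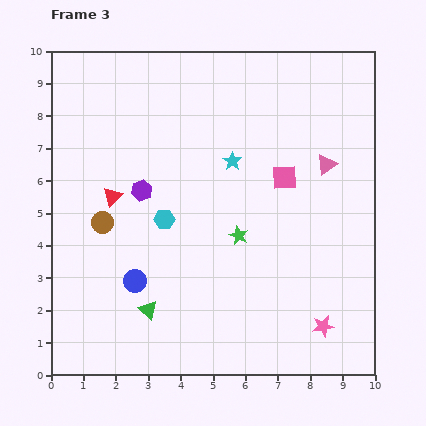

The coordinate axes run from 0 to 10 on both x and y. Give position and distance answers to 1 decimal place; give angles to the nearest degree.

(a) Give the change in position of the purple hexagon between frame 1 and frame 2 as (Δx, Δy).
(-0.3, 0.9)

The purple hexagon was at (3.4, 4.0) in frame 1 and (3.1, 4.9) in frame 2.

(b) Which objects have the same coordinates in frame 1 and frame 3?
the brown circle, the green triangle, the cyan star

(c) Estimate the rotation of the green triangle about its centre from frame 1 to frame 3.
48° clockwise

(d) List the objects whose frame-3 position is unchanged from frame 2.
the brown circle, the green triangle, the cyan star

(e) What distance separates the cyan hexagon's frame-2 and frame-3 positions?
2.8

The cyan hexagon moved from (5.3, 2.7) to (3.5, 4.8), a distance of √(1.8² + 2.1²) ≈ 2.8.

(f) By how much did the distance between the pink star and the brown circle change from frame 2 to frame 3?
+1.3

Distance in frame 2: 6.2. Distance in frame 3: 7.5.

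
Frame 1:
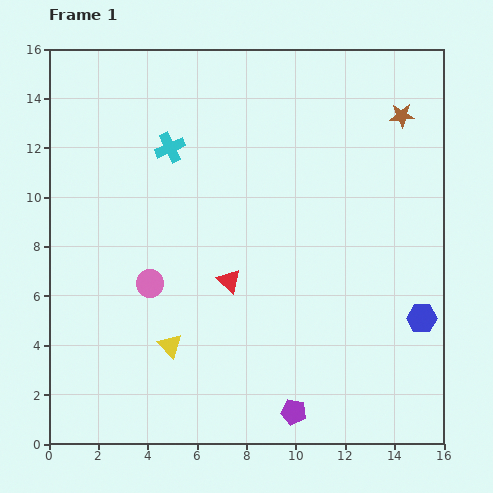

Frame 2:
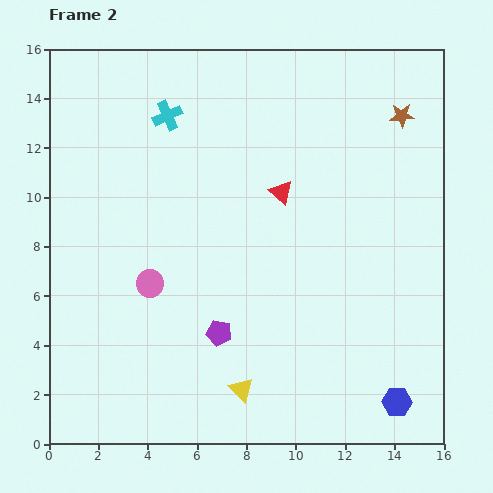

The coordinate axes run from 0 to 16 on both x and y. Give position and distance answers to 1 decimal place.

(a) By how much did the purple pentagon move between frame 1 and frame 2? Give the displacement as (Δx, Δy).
(-3.0, 3.2)

The purple pentagon was at (9.9, 1.3) in frame 1 and (6.9, 4.5) in frame 2.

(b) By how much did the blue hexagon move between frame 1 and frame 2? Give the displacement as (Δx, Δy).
(-1.0, -3.4)

The blue hexagon was at (15.1, 5.1) in frame 1 and (14.1, 1.7) in frame 2.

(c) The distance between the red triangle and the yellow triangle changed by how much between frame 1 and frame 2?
+4.7

Distance in frame 1: 3.5. Distance in frame 2: 8.2.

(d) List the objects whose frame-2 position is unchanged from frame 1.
the pink circle, the brown star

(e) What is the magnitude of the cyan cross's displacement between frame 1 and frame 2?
1.3

The cyan cross moved from (4.9, 12.0) to (4.8, 13.3), a distance of √(0.1² + 1.3²) ≈ 1.3.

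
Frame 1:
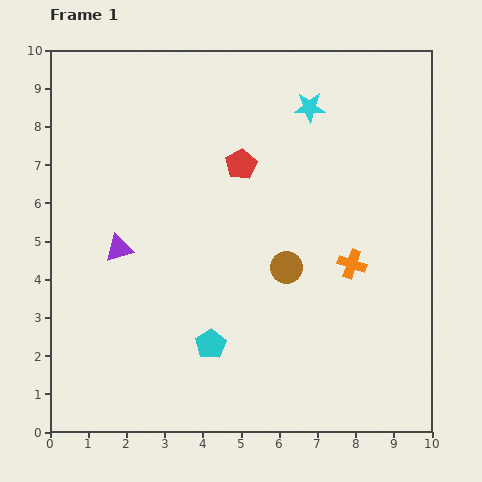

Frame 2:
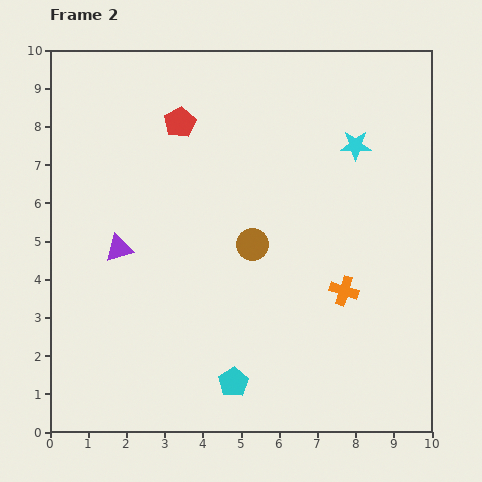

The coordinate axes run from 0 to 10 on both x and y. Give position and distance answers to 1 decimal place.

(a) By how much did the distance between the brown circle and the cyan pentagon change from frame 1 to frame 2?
+0.8

Distance in frame 1: 2.8. Distance in frame 2: 3.6.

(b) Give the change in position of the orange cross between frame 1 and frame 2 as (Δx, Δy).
(-0.2, -0.7)

The orange cross was at (7.9, 4.4) in frame 1 and (7.7, 3.7) in frame 2.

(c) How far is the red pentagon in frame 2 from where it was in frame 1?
1.9

The red pentagon moved from (5.0, 7.0) to (3.4, 8.1), a distance of √(1.6² + 1.1²) ≈ 1.9.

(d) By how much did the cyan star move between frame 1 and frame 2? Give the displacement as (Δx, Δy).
(1.2, -1.0)

The cyan star was at (6.8, 8.5) in frame 1 and (8.0, 7.5) in frame 2.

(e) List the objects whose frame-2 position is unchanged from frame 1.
the purple triangle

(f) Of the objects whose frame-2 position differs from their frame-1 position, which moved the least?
the orange cross

(moved 0.7)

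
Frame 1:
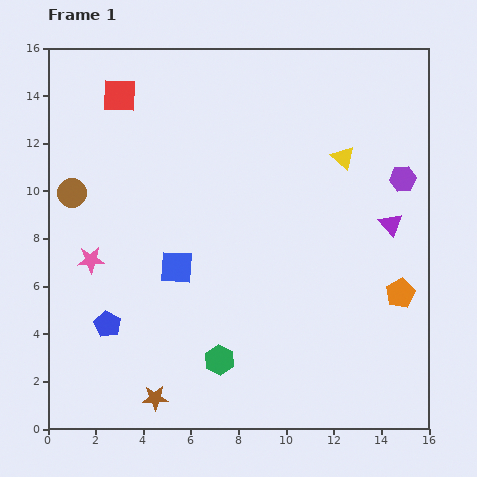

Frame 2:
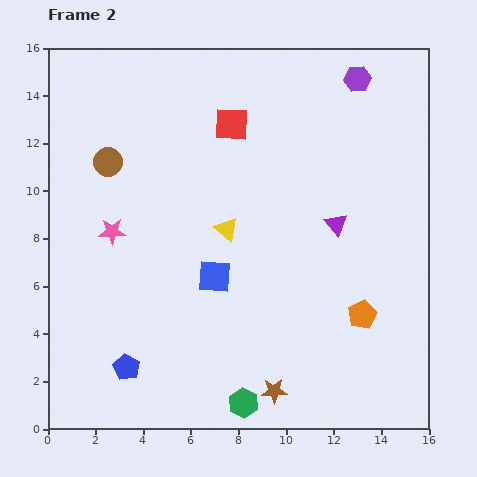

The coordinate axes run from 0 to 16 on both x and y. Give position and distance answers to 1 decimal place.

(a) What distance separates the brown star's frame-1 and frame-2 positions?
5.0

The brown star moved from (4.5, 1.3) to (9.5, 1.6), a distance of √(5.0² + 0.3²) ≈ 5.0.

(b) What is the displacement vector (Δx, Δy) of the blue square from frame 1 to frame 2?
(1.6, -0.4)

The blue square was at (5.4, 6.8) in frame 1 and (7.0, 6.4) in frame 2.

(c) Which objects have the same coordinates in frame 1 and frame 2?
none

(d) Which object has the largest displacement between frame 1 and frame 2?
the yellow triangle

(moved 5.7; next 5.0)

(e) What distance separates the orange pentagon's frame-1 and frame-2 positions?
1.8

The orange pentagon moved from (14.8, 5.7) to (13.2, 4.8), a distance of √(1.6² + 0.9²) ≈ 1.8.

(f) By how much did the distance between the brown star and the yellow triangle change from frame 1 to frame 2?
-5.7

Distance in frame 1: 12.8. Distance in frame 2: 7.1.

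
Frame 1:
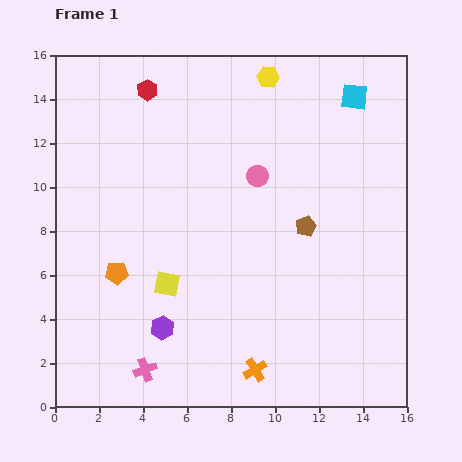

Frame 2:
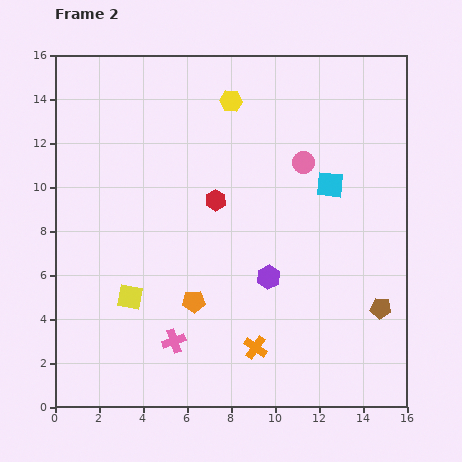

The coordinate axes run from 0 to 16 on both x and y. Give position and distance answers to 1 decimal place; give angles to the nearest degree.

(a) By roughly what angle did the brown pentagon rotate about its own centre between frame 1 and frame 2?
29° clockwise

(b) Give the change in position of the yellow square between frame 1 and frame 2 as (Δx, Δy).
(-1.7, -0.6)

The yellow square was at (5.1, 5.6) in frame 1 and (3.4, 5.0) in frame 2.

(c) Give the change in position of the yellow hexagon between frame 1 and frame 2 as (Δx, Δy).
(-1.7, -1.1)

The yellow hexagon was at (9.7, 15.0) in frame 1 and (8.0, 13.9) in frame 2.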